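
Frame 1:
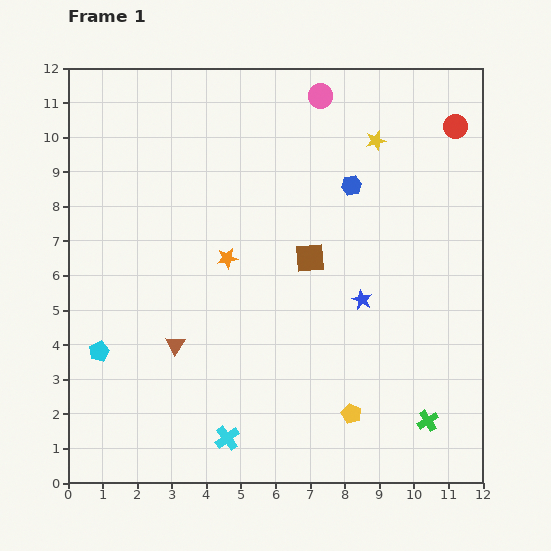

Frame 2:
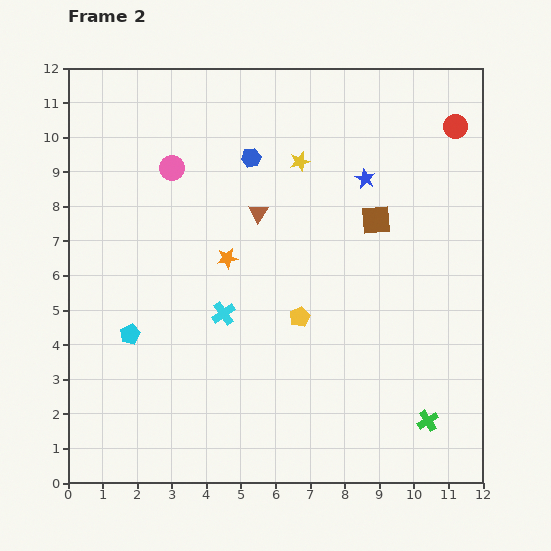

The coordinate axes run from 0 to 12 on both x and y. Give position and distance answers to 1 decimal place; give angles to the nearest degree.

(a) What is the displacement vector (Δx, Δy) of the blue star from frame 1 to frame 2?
(0.1, 3.5)

The blue star was at (8.5, 5.3) in frame 1 and (8.6, 8.8) in frame 2.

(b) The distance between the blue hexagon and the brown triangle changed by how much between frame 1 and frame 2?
-5.3

Distance in frame 1: 6.9. Distance in frame 2: 1.6.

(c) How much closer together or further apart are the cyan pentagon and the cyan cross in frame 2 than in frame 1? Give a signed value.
-1.7

Distance in frame 1: 4.5. Distance in frame 2: 2.8.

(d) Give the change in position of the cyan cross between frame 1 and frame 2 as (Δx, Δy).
(-0.1, 3.6)

The cyan cross was at (4.6, 1.3) in frame 1 and (4.5, 4.9) in frame 2.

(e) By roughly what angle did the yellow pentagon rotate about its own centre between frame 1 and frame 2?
23° clockwise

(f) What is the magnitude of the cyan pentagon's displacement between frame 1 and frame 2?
1.0

The cyan pentagon moved from (0.9, 3.8) to (1.8, 4.3), a distance of √(0.9² + 0.5²) ≈ 1.0.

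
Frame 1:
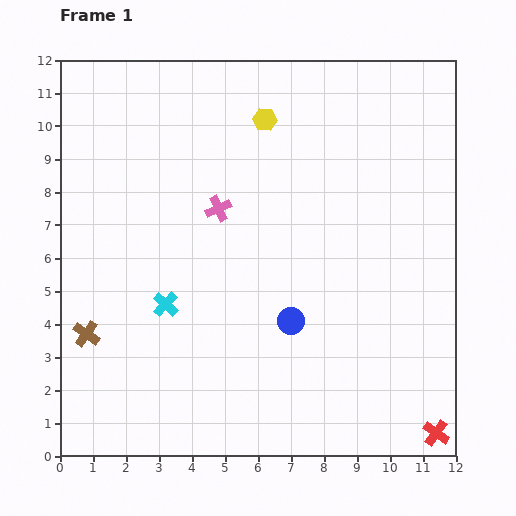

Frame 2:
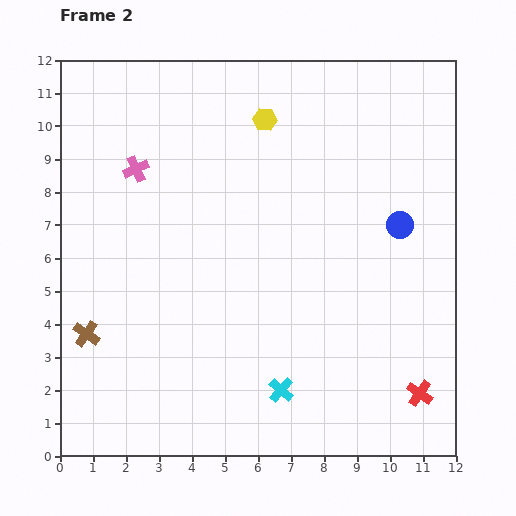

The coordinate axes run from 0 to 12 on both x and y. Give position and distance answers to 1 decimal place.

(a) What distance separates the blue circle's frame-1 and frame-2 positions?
4.4

The blue circle moved from (7.0, 4.1) to (10.3, 7.0), a distance of √(3.3² + 2.9²) ≈ 4.4.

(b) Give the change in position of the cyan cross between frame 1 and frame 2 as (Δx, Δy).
(3.5, -2.6)

The cyan cross was at (3.2, 4.6) in frame 1 and (6.7, 2.0) in frame 2.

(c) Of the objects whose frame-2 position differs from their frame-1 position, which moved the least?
the red cross

(moved 1.3)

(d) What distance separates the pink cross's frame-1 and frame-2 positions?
2.8

The pink cross moved from (4.8, 7.5) to (2.3, 8.7), a distance of √(2.5² + 1.2²) ≈ 2.8.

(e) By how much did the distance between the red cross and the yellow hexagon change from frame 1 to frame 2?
-1.3

Distance in frame 1: 10.8. Distance in frame 2: 9.5.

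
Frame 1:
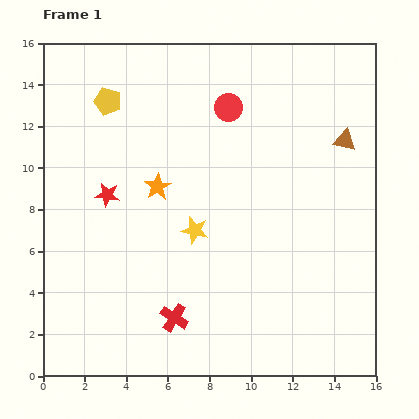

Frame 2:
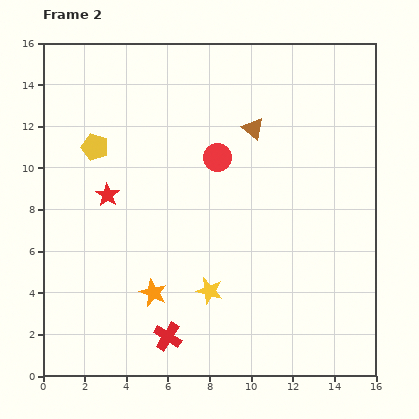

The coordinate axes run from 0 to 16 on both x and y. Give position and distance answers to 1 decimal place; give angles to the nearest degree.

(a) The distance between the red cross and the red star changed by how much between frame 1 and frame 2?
+0.7

Distance in frame 1: 6.7. Distance in frame 2: 7.4.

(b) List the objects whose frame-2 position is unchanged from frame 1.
the red star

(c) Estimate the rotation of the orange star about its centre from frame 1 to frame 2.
16° counter-clockwise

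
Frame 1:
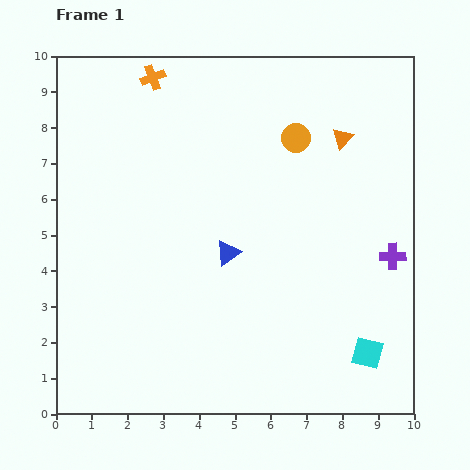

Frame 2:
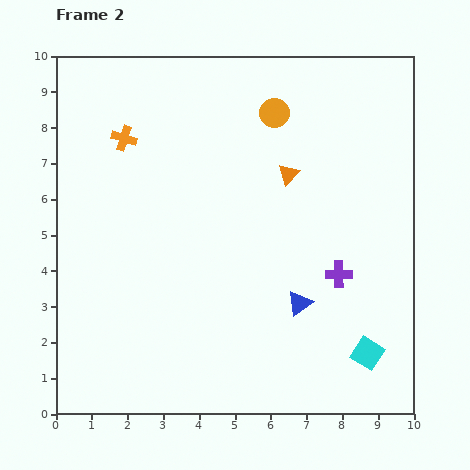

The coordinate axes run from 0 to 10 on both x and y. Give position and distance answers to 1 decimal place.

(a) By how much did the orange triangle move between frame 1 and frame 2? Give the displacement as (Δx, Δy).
(-1.5, -1.0)

The orange triangle was at (8.0, 7.7) in frame 1 and (6.5, 6.7) in frame 2.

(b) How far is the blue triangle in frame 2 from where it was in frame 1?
2.4

The blue triangle moved from (4.8, 4.5) to (6.8, 3.1), a distance of √(2.0² + 1.4²) ≈ 2.4.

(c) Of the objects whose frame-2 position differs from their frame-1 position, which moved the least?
the orange circle

(moved 0.9)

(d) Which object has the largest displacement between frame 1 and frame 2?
the blue triangle

(moved 2.4; next 1.9)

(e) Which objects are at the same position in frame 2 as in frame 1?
the cyan square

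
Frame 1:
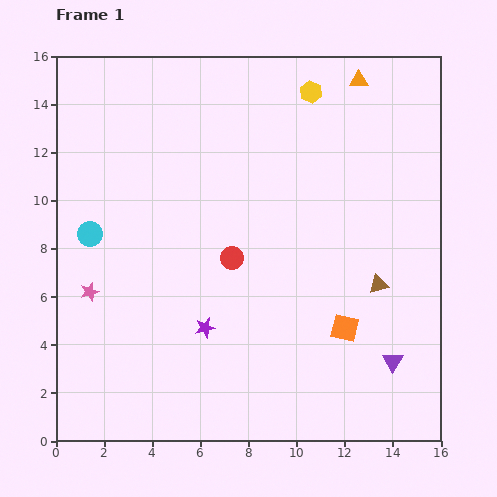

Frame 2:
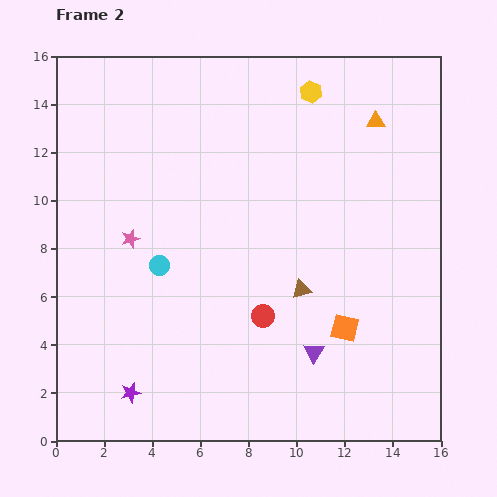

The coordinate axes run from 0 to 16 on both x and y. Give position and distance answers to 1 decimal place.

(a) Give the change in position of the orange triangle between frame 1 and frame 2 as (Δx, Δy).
(0.7, -1.7)

The orange triangle was at (12.6, 15.0) in frame 1 and (13.3, 13.3) in frame 2.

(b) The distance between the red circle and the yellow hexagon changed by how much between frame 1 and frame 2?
+1.9

Distance in frame 1: 7.6. Distance in frame 2: 9.5.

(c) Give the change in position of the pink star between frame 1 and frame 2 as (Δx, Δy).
(1.7, 2.2)

The pink star was at (1.4, 6.2) in frame 1 and (3.1, 8.4) in frame 2.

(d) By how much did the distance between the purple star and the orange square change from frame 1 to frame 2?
+3.5

Distance in frame 1: 5.8. Distance in frame 2: 9.3.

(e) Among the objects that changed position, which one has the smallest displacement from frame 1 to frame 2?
the orange triangle

(moved 1.8)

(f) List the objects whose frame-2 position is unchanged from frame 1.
the yellow hexagon, the orange square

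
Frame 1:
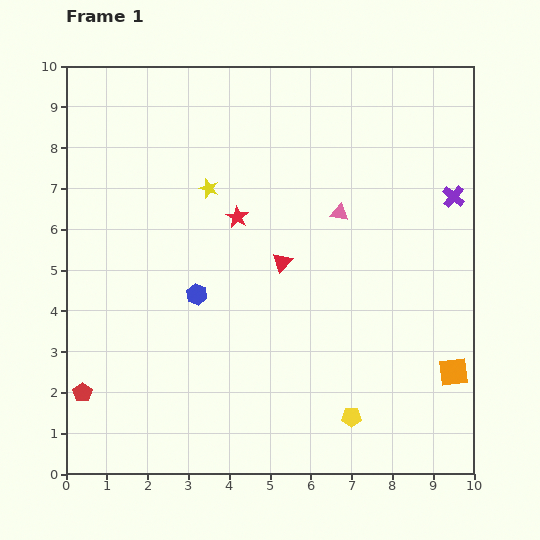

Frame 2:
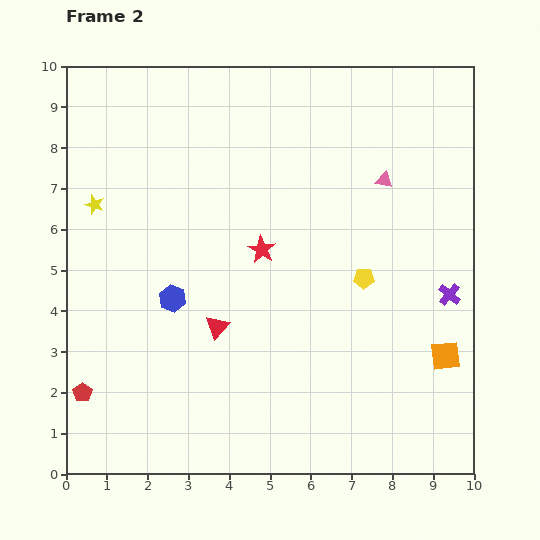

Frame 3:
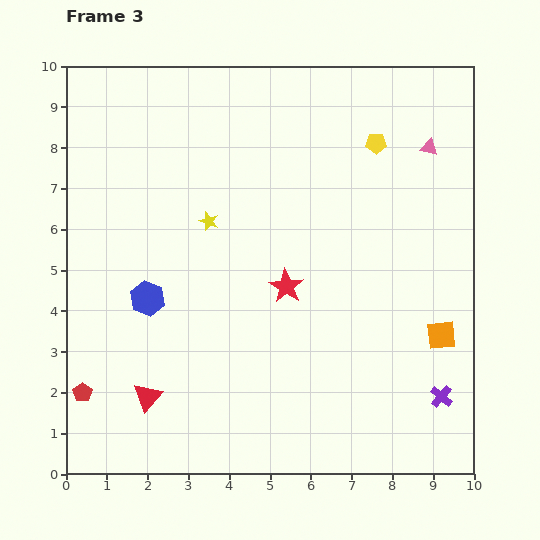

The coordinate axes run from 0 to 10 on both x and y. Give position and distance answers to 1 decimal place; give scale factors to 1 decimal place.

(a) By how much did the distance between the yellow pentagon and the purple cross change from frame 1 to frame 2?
-3.9

Distance in frame 1: 6.0. Distance in frame 2: 2.1.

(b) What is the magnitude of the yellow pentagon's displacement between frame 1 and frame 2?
3.4

The yellow pentagon moved from (7.0, 1.4) to (7.3, 4.8), a distance of √(0.3² + 3.4²) ≈ 3.4.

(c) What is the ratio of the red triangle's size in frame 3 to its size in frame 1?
1.5×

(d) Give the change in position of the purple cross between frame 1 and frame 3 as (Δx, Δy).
(-0.3, -4.9)

The purple cross was at (9.5, 6.8) in frame 1 and (9.2, 1.9) in frame 3.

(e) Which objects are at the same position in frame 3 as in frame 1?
the red pentagon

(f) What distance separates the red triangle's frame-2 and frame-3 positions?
2.4

The red triangle moved from (3.7, 3.6) to (2.0, 1.9), a distance of √(1.7² + 1.7²) ≈ 2.4.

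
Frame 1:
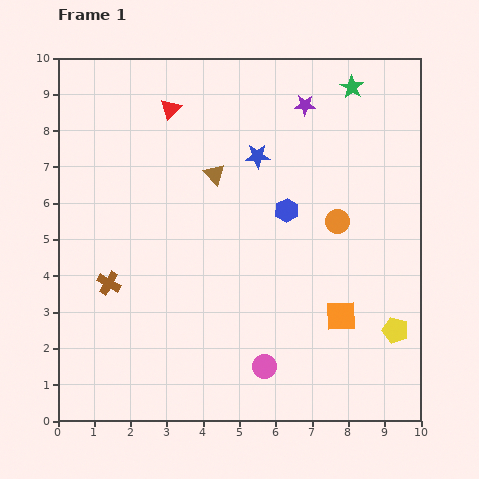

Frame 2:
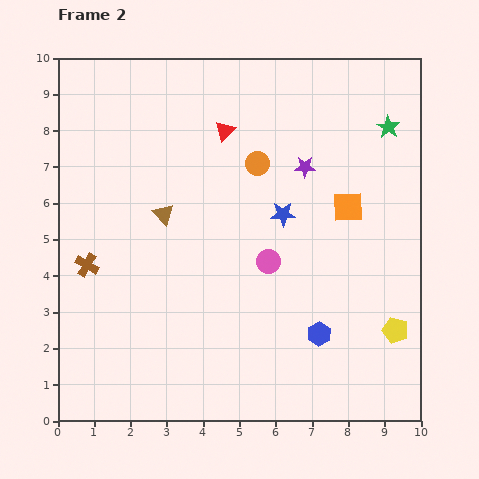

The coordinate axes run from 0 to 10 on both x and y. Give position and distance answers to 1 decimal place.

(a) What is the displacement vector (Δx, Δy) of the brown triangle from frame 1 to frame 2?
(-1.4, -1.1)

The brown triangle was at (4.3, 6.8) in frame 1 and (2.9, 5.7) in frame 2.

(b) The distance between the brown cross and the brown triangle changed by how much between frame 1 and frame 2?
-1.7

Distance in frame 1: 4.2. Distance in frame 2: 2.5.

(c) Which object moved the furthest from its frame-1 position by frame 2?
the blue hexagon

(moved 3.5; next 3.0)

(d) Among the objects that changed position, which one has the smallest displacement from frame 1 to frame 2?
the brown cross

(moved 0.8)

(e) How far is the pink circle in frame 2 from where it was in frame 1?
2.9

The pink circle moved from (5.7, 1.5) to (5.8, 4.4), a distance of √(0.1² + 2.9²) ≈ 2.9.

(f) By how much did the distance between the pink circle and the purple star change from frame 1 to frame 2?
-4.5

Distance in frame 1: 7.3. Distance in frame 2: 2.8.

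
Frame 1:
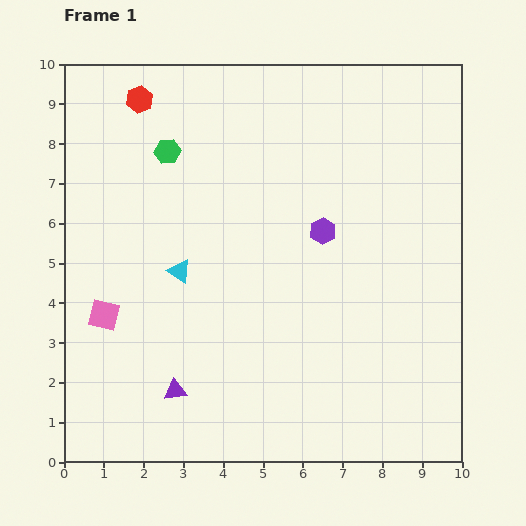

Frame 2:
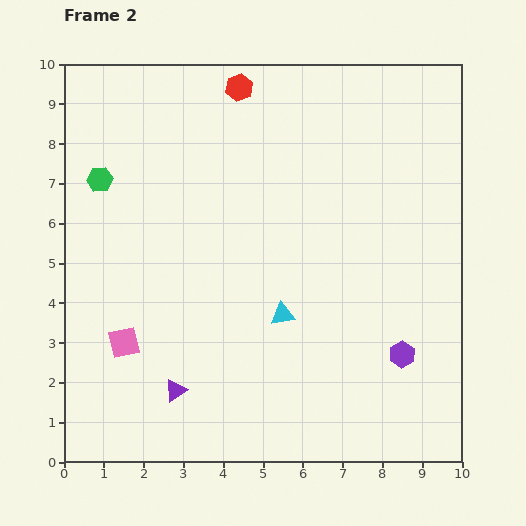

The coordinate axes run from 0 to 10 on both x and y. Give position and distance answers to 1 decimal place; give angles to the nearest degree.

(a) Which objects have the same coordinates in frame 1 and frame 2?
the purple triangle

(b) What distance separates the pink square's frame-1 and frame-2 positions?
0.9

The pink square moved from (1.0, 3.7) to (1.5, 3.0), a distance of √(0.5² + 0.7²) ≈ 0.9.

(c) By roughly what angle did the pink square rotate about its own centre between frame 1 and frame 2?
26° counter-clockwise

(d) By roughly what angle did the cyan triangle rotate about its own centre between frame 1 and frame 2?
43° counter-clockwise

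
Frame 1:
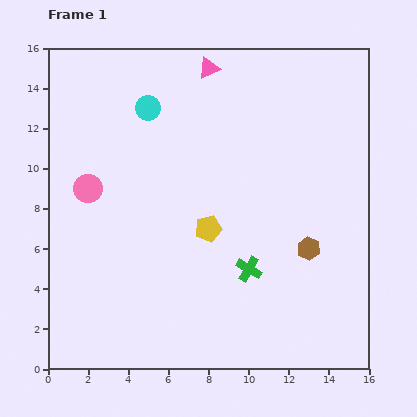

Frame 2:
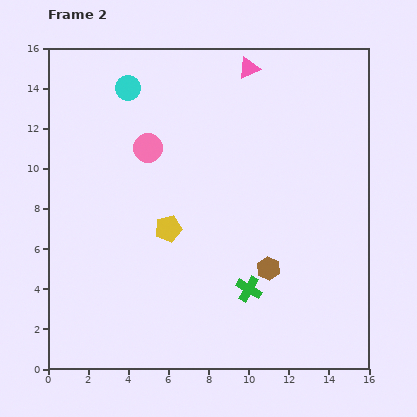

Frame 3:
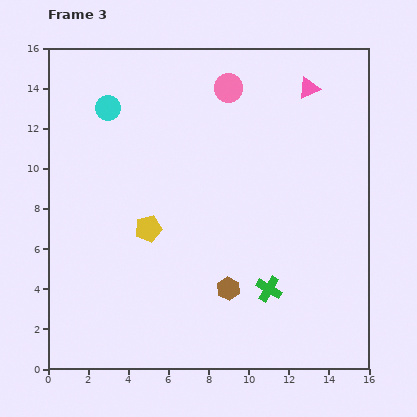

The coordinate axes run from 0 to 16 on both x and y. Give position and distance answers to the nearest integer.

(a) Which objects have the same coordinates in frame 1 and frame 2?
none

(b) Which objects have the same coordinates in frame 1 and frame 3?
none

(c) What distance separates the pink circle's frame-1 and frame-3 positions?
9

The pink circle moved from (2, 9) to (9, 14), a distance of √(7² + 5²) ≈ 9.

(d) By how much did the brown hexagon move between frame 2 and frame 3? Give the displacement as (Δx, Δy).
(-2, -1)

The brown hexagon was at (11, 5) in frame 2 and (9, 4) in frame 3.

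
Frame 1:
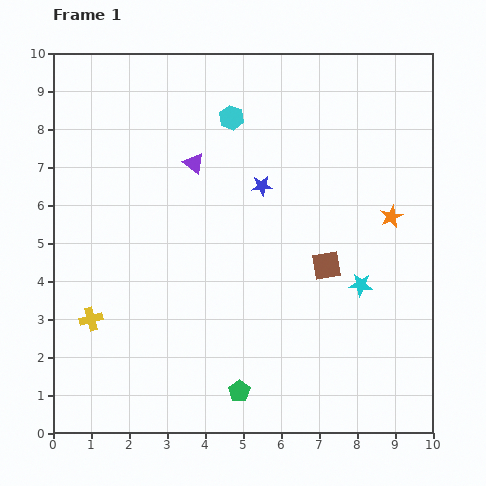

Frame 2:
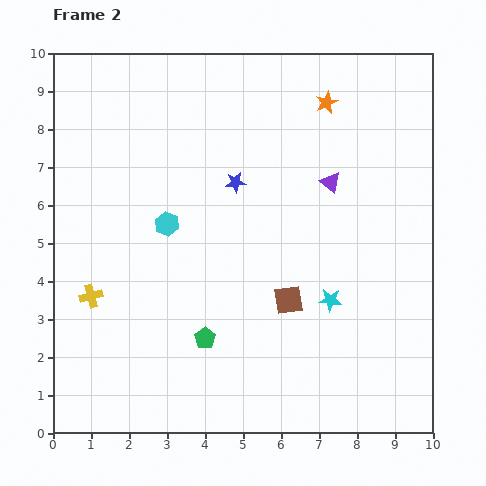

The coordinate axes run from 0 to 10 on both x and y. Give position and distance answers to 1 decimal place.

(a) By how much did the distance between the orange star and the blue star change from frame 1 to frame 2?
-0.3

Distance in frame 1: 3.5. Distance in frame 2: 3.2.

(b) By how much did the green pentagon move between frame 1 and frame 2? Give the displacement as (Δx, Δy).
(-0.9, 1.4)

The green pentagon was at (4.9, 1.1) in frame 1 and (4.0, 2.5) in frame 2.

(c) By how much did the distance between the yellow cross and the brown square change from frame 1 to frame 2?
-1.2

Distance in frame 1: 6.4. Distance in frame 2: 5.2.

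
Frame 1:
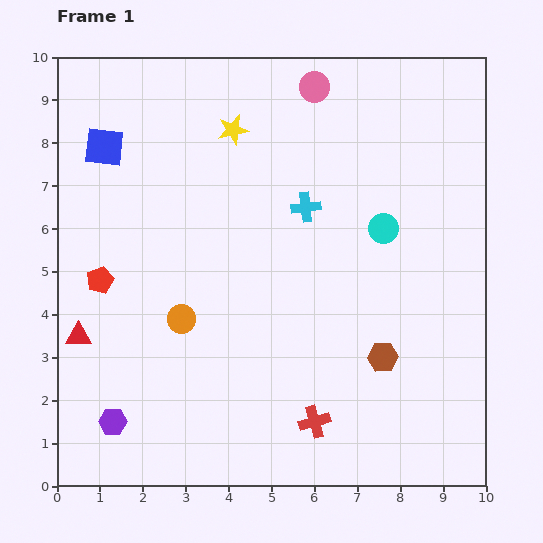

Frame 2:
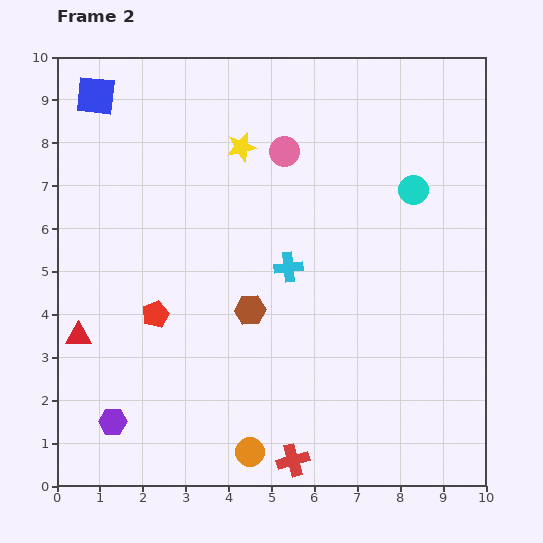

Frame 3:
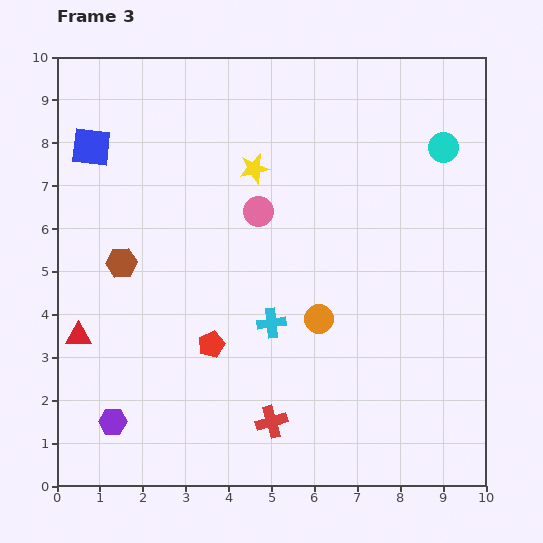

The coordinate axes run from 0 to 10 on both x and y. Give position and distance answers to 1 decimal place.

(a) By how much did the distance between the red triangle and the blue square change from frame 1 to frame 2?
+1.2

Distance in frame 1: 4.4. Distance in frame 2: 5.6.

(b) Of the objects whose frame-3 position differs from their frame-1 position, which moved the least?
the blue square

(moved 0.3)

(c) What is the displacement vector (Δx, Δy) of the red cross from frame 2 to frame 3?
(-0.5, 0.9)

The red cross was at (5.5, 0.6) in frame 2 and (5.0, 1.5) in frame 3.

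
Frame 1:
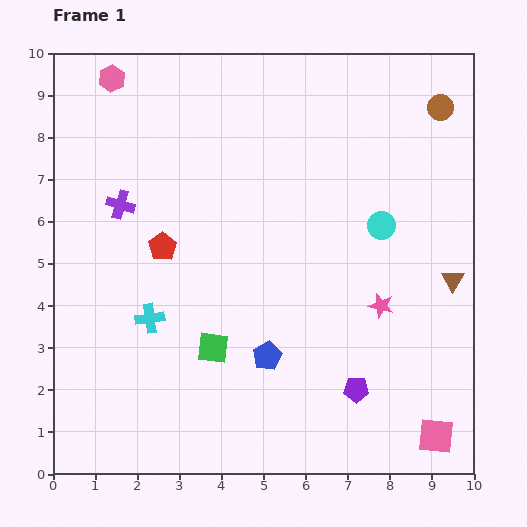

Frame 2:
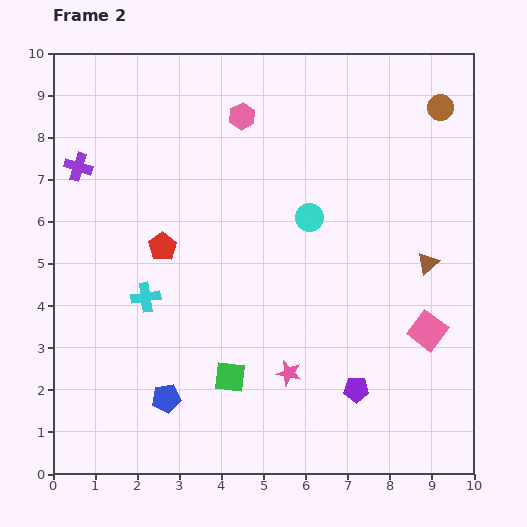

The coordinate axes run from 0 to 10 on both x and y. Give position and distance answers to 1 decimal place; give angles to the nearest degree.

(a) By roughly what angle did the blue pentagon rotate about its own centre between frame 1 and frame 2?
19° clockwise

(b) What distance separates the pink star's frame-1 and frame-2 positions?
2.7

The pink star moved from (7.8, 4.0) to (5.6, 2.4), a distance of √(2.2² + 1.6²) ≈ 2.7.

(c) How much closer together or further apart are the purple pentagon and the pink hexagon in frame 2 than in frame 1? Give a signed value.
-2.4

Distance in frame 1: 9.4. Distance in frame 2: 7.0.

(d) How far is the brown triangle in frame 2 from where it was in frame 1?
0.7

The brown triangle moved from (9.5, 4.6) to (8.9, 5.0), a distance of √(0.6² + 0.4²) ≈ 0.7.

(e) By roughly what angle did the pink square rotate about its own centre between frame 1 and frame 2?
31° clockwise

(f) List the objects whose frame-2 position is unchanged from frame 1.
the brown circle, the red pentagon, the purple pentagon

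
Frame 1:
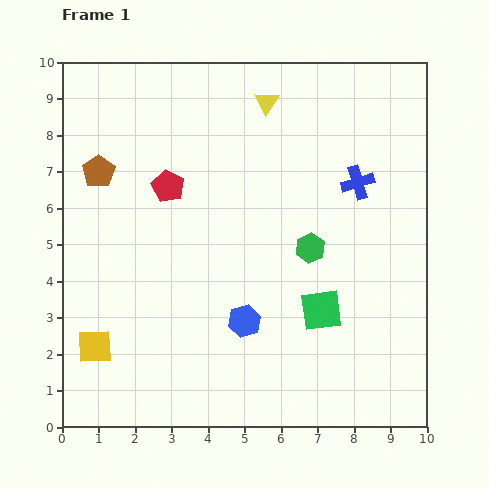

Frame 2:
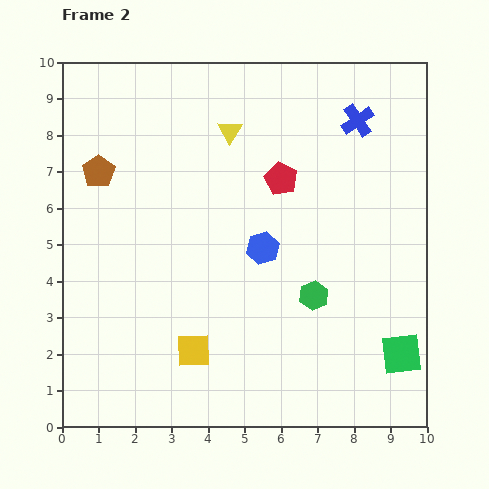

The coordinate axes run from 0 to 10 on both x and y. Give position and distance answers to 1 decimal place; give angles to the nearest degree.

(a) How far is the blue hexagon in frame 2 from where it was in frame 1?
2.1

The blue hexagon moved from (5.0, 2.9) to (5.5, 4.9), a distance of √(0.5² + 2.0²) ≈ 2.1.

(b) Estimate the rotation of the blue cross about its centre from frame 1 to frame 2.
18° counter-clockwise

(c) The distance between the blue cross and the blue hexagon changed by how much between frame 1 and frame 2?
-0.5

Distance in frame 1: 4.9. Distance in frame 2: 4.4.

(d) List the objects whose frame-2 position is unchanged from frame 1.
the brown pentagon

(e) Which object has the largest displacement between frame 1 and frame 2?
the red pentagon

(moved 3.1; next 2.7)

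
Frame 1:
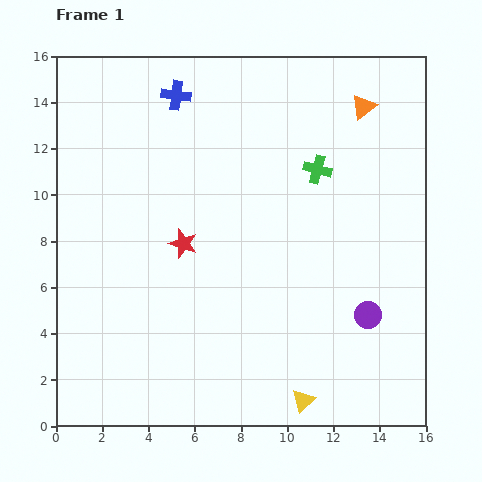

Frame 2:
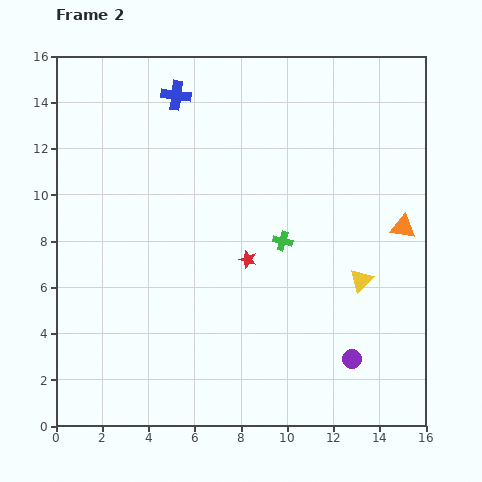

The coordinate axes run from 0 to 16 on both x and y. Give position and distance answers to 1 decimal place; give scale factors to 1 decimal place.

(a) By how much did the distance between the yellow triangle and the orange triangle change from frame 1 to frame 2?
-10.1

Distance in frame 1: 13.0. Distance in frame 2: 2.9.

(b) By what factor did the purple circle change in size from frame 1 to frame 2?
0.7×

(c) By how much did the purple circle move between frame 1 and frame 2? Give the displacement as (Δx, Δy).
(-0.7, -1.9)

The purple circle was at (13.5, 4.8) in frame 1 and (12.8, 2.9) in frame 2.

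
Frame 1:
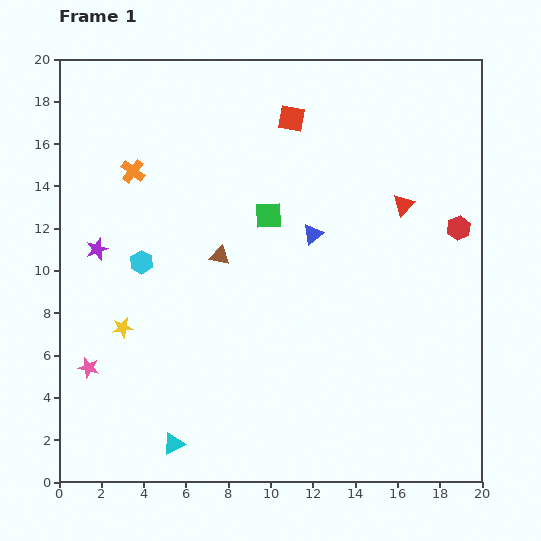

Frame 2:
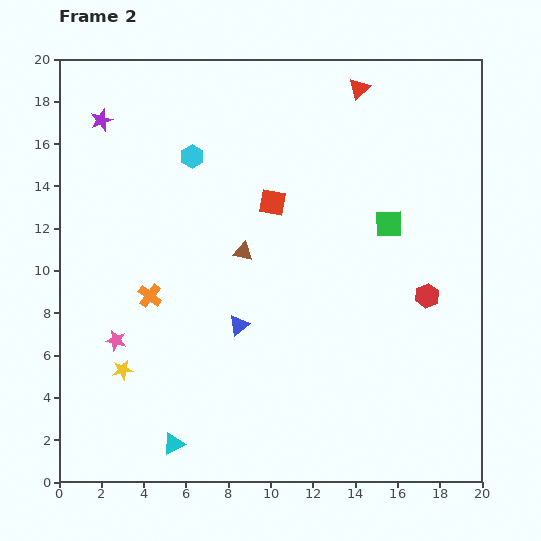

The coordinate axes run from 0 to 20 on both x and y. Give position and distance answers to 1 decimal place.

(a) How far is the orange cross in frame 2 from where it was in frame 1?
6.0

The orange cross moved from (3.5, 14.7) to (4.3, 8.8), a distance of √(0.8² + 5.9²) ≈ 6.0.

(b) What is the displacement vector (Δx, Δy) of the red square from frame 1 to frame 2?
(-0.9, -4.0)

The red square was at (11.0, 17.2) in frame 1 and (10.1, 13.2) in frame 2.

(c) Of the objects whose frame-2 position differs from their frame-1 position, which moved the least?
the brown triangle

(moved 1.1)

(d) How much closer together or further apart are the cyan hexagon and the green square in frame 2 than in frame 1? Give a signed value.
+3.4

Distance in frame 1: 6.4. Distance in frame 2: 9.8.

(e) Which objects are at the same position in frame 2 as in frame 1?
the cyan triangle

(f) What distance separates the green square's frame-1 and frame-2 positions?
5.7

The green square moved from (9.9, 12.6) to (15.6, 12.2), a distance of √(5.7² + 0.4²) ≈ 5.7.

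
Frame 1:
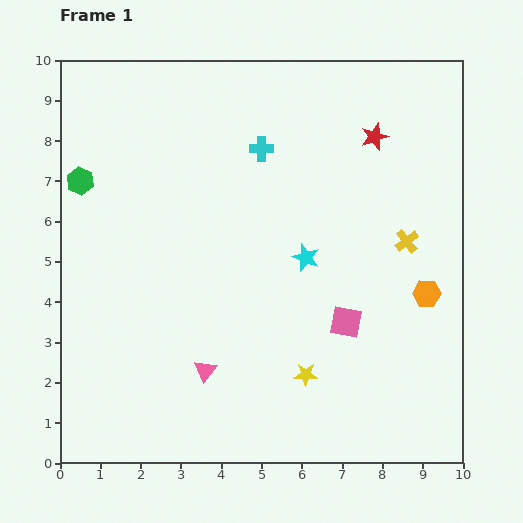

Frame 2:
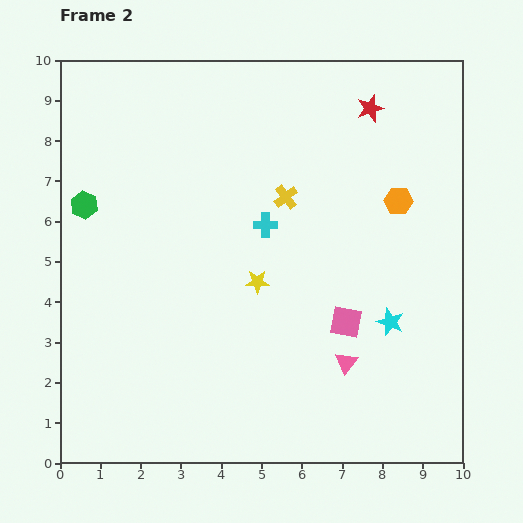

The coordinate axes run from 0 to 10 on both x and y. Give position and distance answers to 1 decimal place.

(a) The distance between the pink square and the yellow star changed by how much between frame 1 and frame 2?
+0.8

Distance in frame 1: 1.6. Distance in frame 2: 2.4.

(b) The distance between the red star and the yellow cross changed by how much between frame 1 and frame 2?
+0.3

Distance in frame 1: 2.7. Distance in frame 2: 3.0.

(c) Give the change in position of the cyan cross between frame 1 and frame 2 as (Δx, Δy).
(0.1, -1.9)

The cyan cross was at (5.0, 7.8) in frame 1 and (5.1, 5.9) in frame 2.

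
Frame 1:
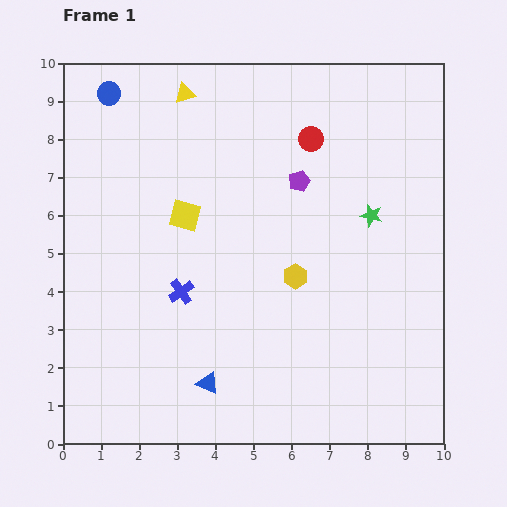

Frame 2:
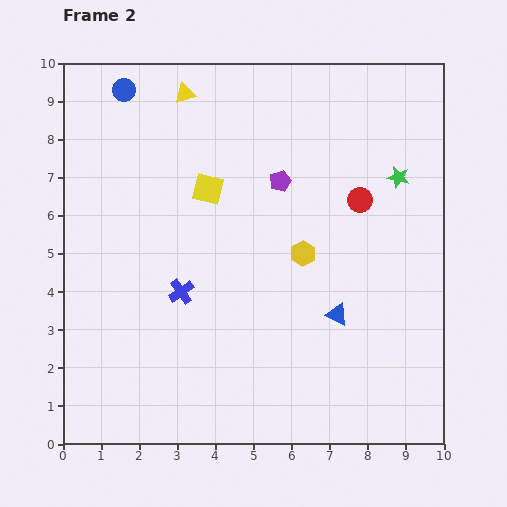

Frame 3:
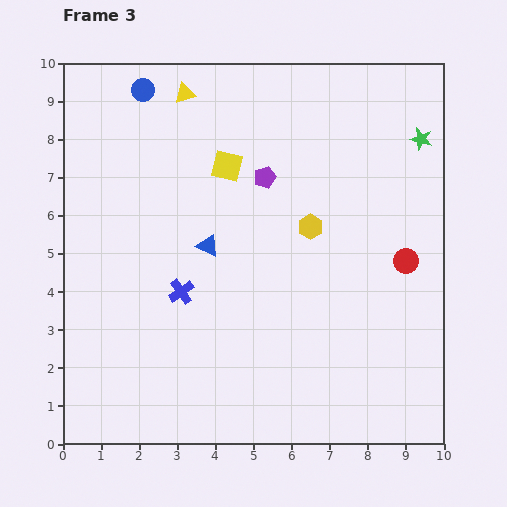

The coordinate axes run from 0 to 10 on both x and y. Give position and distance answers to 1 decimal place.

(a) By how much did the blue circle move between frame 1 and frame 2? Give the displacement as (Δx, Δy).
(0.4, 0.1)

The blue circle was at (1.2, 9.2) in frame 1 and (1.6, 9.3) in frame 2.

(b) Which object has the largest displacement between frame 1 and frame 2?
the blue triangle

(moved 3.8; next 2.1)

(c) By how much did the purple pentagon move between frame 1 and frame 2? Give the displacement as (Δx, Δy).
(-0.5, 0.0)

The purple pentagon was at (6.2, 6.9) in frame 1 and (5.7, 6.9) in frame 2.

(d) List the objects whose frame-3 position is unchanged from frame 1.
the blue cross, the yellow triangle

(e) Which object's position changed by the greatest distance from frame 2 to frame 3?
the blue triangle

(moved 3.8; next 2.0)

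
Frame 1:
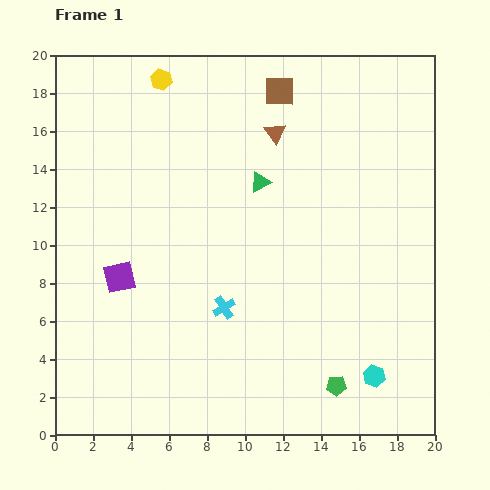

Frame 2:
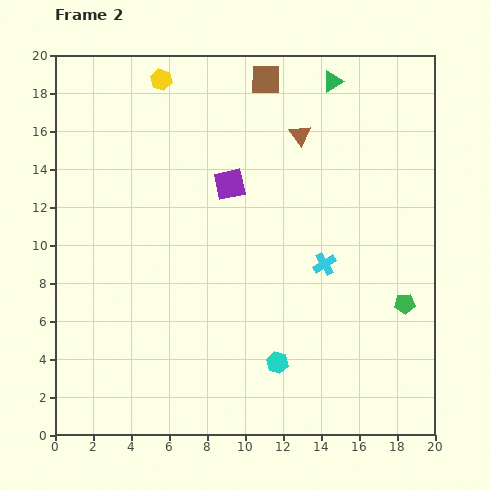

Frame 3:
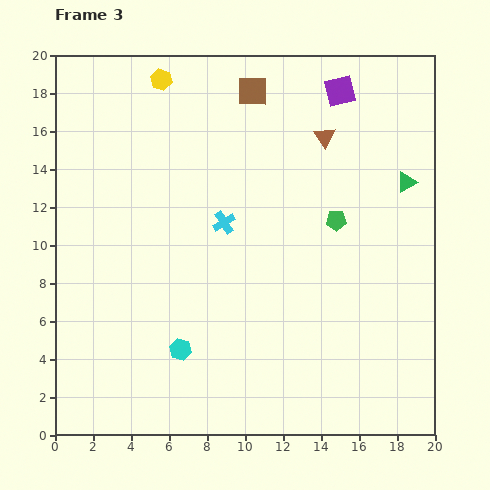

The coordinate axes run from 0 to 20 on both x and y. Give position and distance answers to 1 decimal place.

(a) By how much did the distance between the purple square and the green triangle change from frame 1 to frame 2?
-1.3

Distance in frame 1: 8.9. Distance in frame 2: 7.6.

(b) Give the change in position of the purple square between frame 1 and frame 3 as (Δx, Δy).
(11.6, 9.8)

The purple square was at (3.4, 8.3) in frame 1 and (15.0, 18.1) in frame 3.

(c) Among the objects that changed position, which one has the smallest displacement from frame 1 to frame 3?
the brown square

(moved 1.4)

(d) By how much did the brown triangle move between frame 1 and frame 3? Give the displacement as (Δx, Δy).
(2.6, -0.2)

The brown triangle was at (11.6, 15.9) in frame 1 and (14.2, 15.7) in frame 3.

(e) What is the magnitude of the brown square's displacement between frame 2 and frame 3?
0.9

The brown square moved from (11.1, 18.7) to (10.4, 18.1), a distance of √(0.7² + 0.6²) ≈ 0.9.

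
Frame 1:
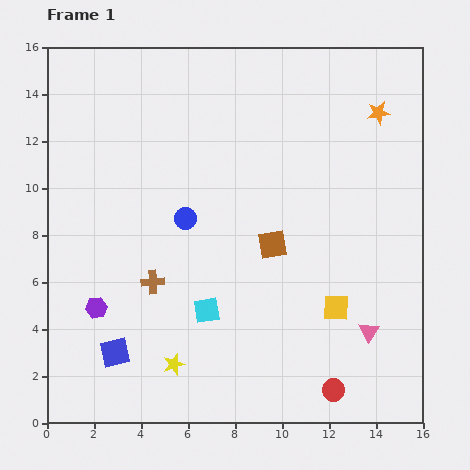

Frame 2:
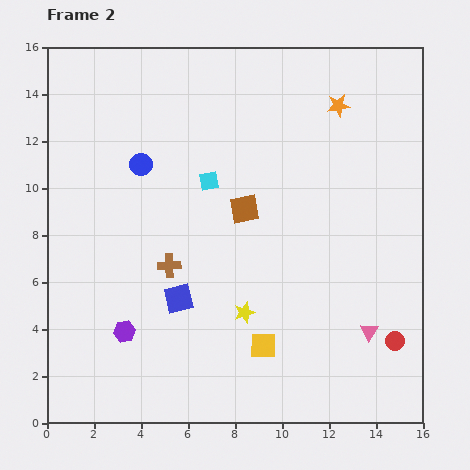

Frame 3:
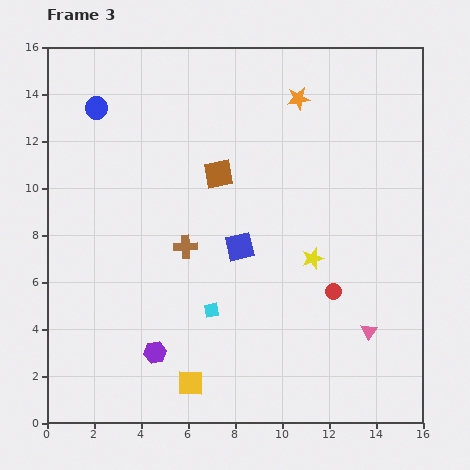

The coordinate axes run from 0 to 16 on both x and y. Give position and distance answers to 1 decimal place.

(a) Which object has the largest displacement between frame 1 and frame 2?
the cyan square

(moved 5.5; next 3.7)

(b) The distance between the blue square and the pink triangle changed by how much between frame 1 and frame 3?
-4.2

Distance in frame 1: 10.8. Distance in frame 3: 6.6.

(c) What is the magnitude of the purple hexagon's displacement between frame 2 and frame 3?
1.6

The purple hexagon moved from (3.3, 3.9) to (4.6, 3.0), a distance of √(1.3² + 0.9²) ≈ 1.6.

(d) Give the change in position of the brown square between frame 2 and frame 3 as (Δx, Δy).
(-1.1, 1.5)

The brown square was at (8.4, 9.1) in frame 2 and (7.3, 10.6) in frame 3.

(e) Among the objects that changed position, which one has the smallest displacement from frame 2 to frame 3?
the brown cross

(moved 1.1)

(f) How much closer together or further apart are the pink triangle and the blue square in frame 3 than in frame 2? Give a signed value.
-1.6

Distance in frame 2: 8.2. Distance in frame 3: 6.6.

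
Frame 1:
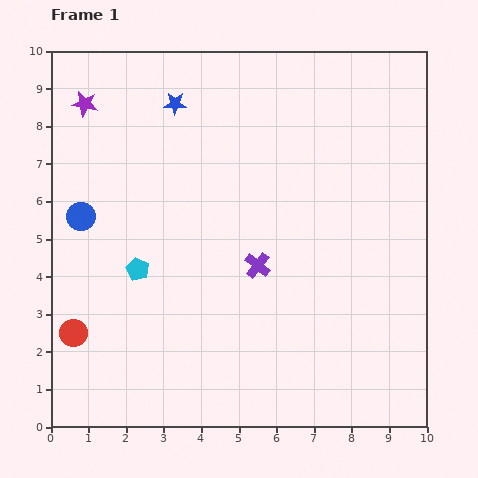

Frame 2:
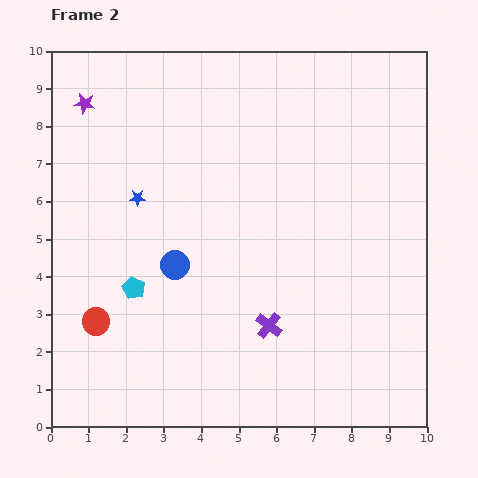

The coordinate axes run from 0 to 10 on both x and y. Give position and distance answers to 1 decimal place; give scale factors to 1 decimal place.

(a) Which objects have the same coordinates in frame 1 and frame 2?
the purple star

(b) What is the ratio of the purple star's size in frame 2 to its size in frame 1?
0.8×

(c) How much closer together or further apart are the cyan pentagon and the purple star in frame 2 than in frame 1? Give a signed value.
+0.5

Distance in frame 1: 4.6. Distance in frame 2: 5.1.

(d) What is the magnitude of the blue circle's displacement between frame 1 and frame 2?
2.8

The blue circle moved from (0.8, 5.6) to (3.3, 4.3), a distance of √(2.5² + 1.3²) ≈ 2.8.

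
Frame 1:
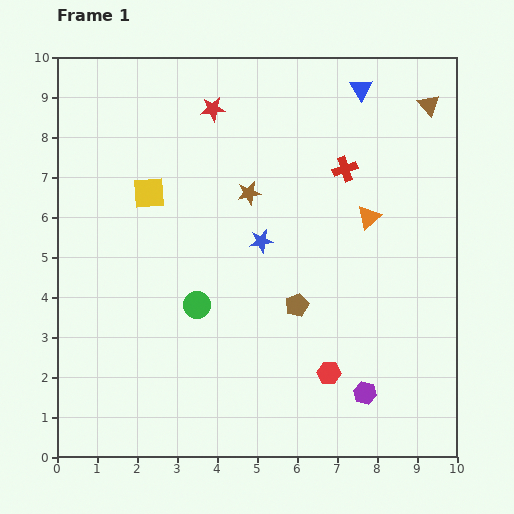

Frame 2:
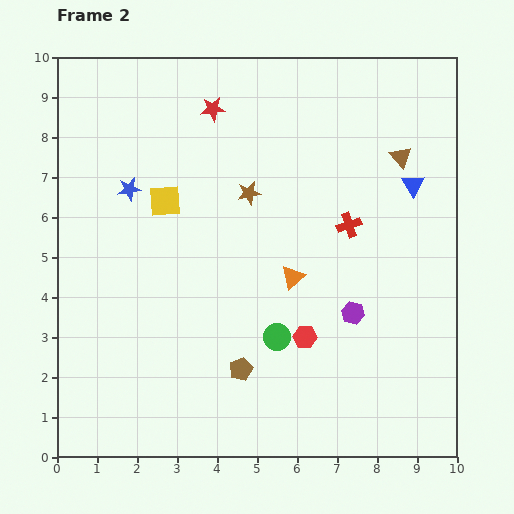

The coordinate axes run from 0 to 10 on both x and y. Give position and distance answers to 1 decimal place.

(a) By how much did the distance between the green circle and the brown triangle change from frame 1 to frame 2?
-2.2

Distance in frame 1: 7.7. Distance in frame 2: 5.5.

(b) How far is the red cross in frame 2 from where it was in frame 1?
1.4

The red cross moved from (7.2, 7.2) to (7.3, 5.8), a distance of √(0.1² + 1.4²) ≈ 1.4.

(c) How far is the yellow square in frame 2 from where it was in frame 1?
0.4

The yellow square moved from (2.3, 6.6) to (2.7, 6.4), a distance of √(0.4² + 0.2²) ≈ 0.4.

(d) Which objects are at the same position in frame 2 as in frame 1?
the red star, the brown star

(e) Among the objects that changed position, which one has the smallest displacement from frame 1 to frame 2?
the yellow square

(moved 0.4)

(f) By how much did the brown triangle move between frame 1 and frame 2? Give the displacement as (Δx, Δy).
(-0.7, -1.3)

The brown triangle was at (9.3, 8.8) in frame 1 and (8.6, 7.5) in frame 2.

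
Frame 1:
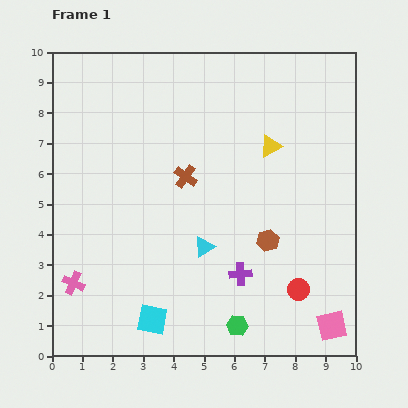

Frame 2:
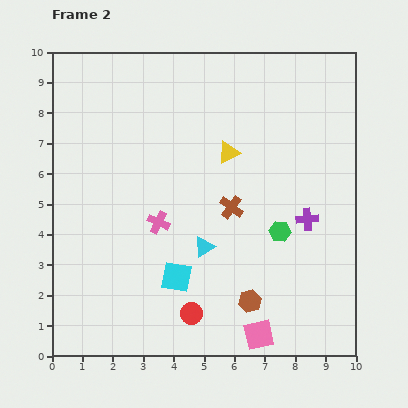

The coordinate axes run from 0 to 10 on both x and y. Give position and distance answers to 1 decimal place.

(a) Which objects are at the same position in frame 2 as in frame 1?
the cyan triangle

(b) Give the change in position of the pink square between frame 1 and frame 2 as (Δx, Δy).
(-2.4, -0.3)

The pink square was at (9.2, 1.0) in frame 1 and (6.8, 0.7) in frame 2.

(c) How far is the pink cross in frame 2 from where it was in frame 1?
3.4

The pink cross moved from (0.7, 2.4) to (3.5, 4.4), a distance of √(2.8² + 2.0²) ≈ 3.4.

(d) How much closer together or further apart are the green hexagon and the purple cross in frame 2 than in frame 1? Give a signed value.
-0.7

Distance in frame 1: 1.7. Distance in frame 2: 1.0.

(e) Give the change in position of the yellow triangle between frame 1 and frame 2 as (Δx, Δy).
(-1.4, -0.2)

The yellow triangle was at (7.2, 6.9) in frame 1 and (5.8, 6.7) in frame 2.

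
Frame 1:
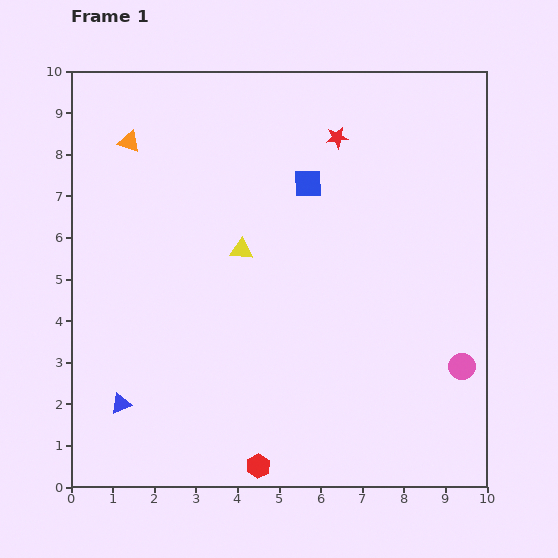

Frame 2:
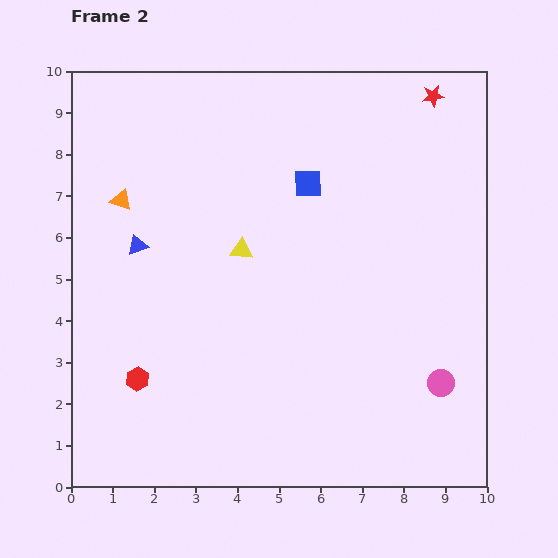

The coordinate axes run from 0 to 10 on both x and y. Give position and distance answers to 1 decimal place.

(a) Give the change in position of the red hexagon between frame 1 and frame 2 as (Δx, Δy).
(-2.9, 2.1)

The red hexagon was at (4.5, 0.5) in frame 1 and (1.6, 2.6) in frame 2.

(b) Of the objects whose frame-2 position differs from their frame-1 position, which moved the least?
the pink circle

(moved 0.6)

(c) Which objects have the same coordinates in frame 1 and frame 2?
the yellow triangle, the blue square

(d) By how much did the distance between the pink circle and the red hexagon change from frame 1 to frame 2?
+1.8

Distance in frame 1: 5.5. Distance in frame 2: 7.3.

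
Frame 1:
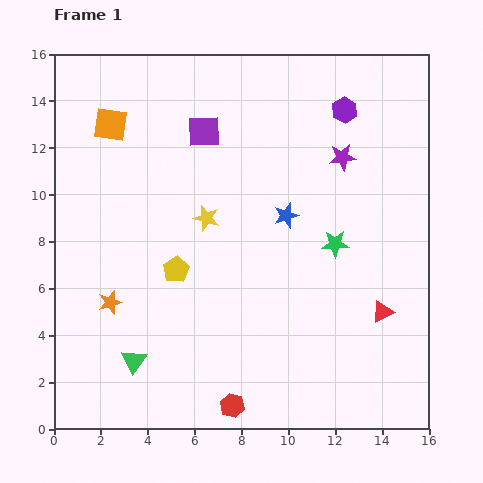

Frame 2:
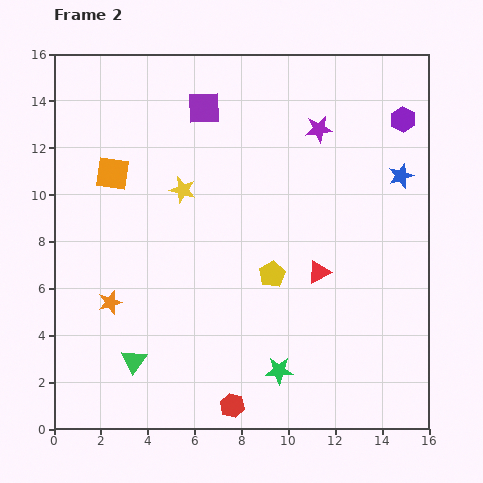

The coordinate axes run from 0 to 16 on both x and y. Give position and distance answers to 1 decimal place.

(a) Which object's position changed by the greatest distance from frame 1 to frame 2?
the green star

(moved 5.9; next 5.2)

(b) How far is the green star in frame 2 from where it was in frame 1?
5.9

The green star moved from (12.0, 7.9) to (9.6, 2.5), a distance of √(2.4² + 5.4²) ≈ 5.9.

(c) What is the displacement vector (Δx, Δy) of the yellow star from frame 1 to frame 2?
(-1.0, 1.2)

The yellow star was at (6.5, 9.0) in frame 1 and (5.5, 10.2) in frame 2.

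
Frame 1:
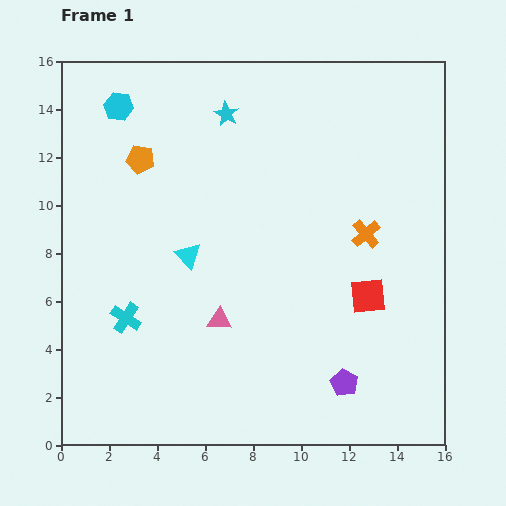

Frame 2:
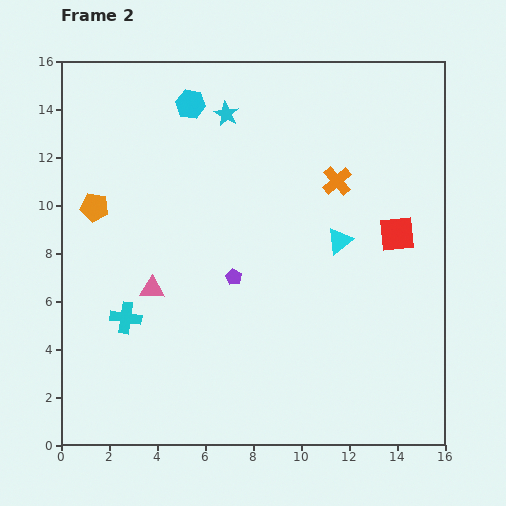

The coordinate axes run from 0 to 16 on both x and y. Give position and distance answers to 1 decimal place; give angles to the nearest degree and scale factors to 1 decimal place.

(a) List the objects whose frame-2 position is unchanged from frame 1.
the cyan cross, the cyan star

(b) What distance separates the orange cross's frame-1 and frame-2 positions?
2.5

The orange cross moved from (12.7, 8.8) to (11.5, 11.0), a distance of √(1.2² + 2.2²) ≈ 2.5.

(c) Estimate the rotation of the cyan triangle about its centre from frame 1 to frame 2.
37° clockwise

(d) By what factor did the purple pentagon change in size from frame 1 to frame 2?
0.6×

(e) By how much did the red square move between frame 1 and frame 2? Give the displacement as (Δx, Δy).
(1.2, 2.6)

The red square was at (12.8, 6.2) in frame 1 and (14.0, 8.8) in frame 2.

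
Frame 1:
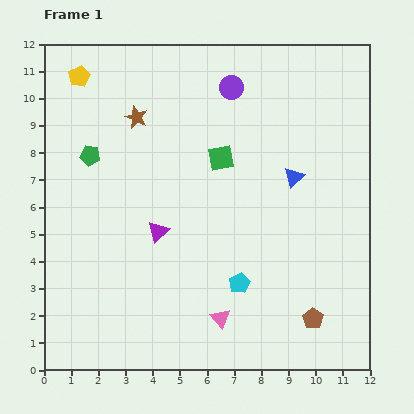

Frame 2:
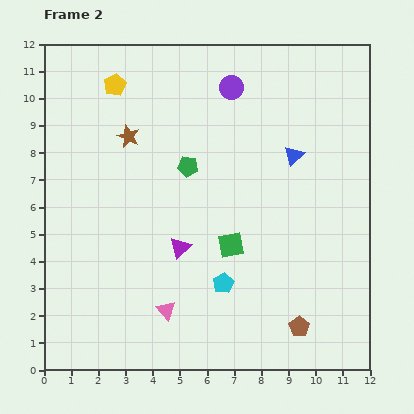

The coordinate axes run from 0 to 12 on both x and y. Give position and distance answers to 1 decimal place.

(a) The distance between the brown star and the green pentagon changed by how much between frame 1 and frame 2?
+0.3

Distance in frame 1: 2.2. Distance in frame 2: 2.5.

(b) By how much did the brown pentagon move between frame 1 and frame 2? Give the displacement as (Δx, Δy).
(-0.5, -0.3)

The brown pentagon was at (9.9, 1.9) in frame 1 and (9.4, 1.6) in frame 2.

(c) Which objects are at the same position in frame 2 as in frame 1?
the purple circle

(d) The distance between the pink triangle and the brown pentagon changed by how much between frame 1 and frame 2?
+1.5

Distance in frame 1: 3.4. Distance in frame 2: 4.9.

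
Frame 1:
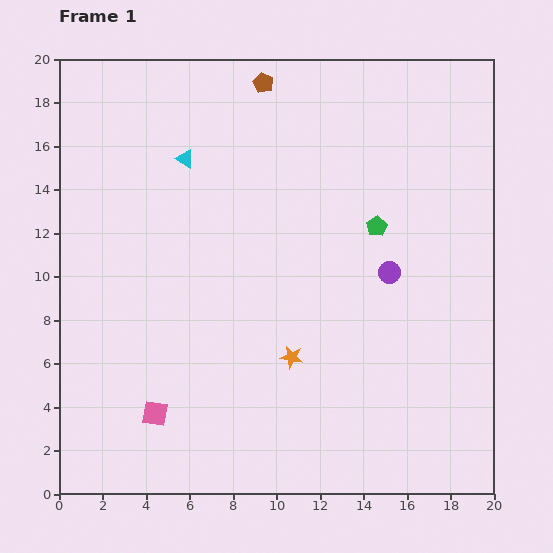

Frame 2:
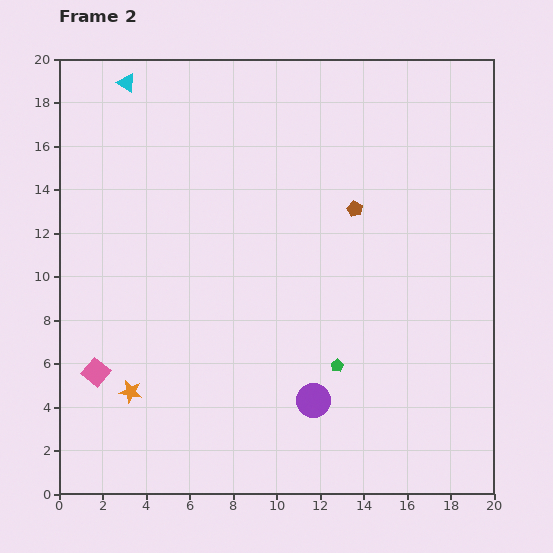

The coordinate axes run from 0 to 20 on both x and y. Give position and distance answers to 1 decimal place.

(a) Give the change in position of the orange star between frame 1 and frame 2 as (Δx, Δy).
(-7.4, -1.6)

The orange star was at (10.7, 6.3) in frame 1 and (3.3, 4.7) in frame 2.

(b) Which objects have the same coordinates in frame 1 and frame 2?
none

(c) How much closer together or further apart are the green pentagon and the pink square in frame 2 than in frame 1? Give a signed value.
-2.2

Distance in frame 1: 13.3. Distance in frame 2: 11.1.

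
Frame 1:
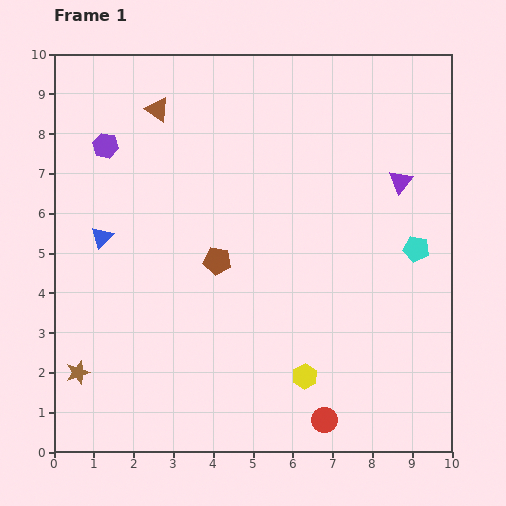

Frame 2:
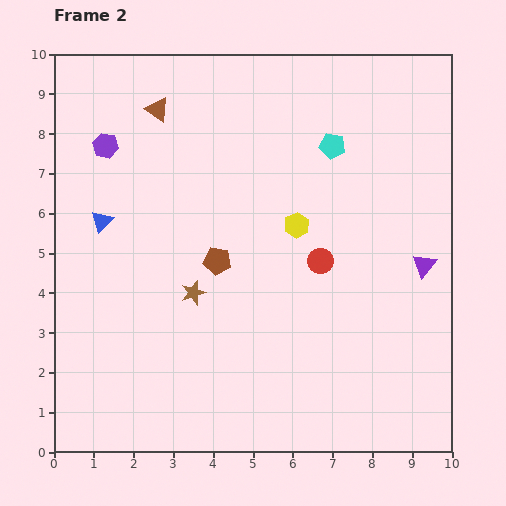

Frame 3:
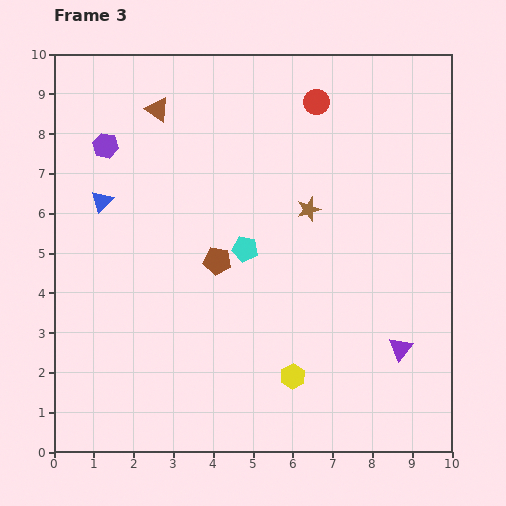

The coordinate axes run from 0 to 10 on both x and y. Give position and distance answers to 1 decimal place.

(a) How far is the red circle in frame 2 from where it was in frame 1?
4.0

The red circle moved from (6.8, 0.8) to (6.7, 4.8), a distance of √(0.1² + 4.0²) ≈ 4.0.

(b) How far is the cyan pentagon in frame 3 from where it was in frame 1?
4.3

The cyan pentagon moved from (9.1, 5.1) to (4.8, 5.1), a distance of √(4.3² + 0.0²) ≈ 4.3.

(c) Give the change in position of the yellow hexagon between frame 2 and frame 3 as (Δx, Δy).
(-0.1, -3.8)

The yellow hexagon was at (6.1, 5.7) in frame 2 and (6.0, 1.9) in frame 3.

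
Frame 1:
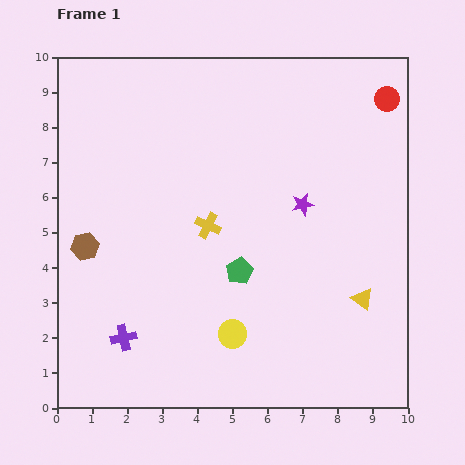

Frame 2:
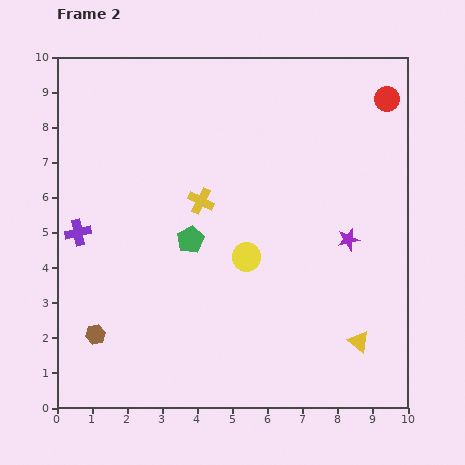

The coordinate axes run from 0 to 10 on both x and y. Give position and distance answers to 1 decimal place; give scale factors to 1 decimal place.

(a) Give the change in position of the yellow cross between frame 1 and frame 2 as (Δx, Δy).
(-0.2, 0.7)

The yellow cross was at (4.3, 5.2) in frame 1 and (4.1, 5.9) in frame 2.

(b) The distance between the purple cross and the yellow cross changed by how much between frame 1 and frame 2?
-0.4

Distance in frame 1: 4.0. Distance in frame 2: 3.6.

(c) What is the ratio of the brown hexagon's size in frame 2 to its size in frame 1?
0.7×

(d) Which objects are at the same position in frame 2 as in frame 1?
the red circle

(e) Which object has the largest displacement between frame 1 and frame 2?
the purple cross

(moved 3.3; next 2.5)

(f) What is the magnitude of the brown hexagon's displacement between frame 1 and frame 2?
2.5

The brown hexagon moved from (0.8, 4.6) to (1.1, 2.1), a distance of √(0.3² + 2.5²) ≈ 2.5.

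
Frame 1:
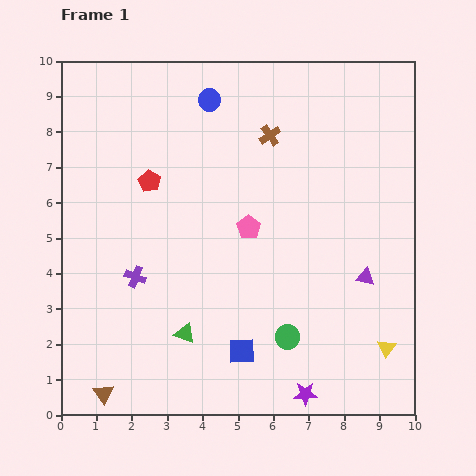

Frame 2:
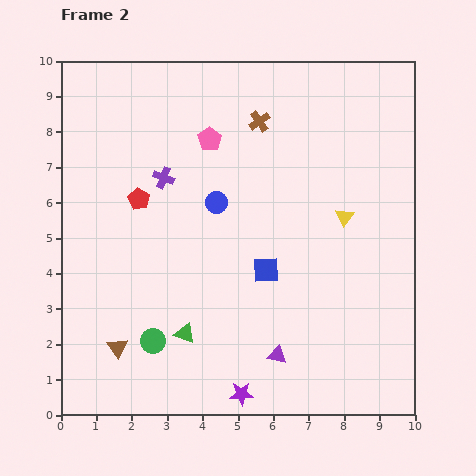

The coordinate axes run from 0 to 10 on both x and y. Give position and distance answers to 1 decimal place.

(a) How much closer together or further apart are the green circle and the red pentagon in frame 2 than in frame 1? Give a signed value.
-1.9

Distance in frame 1: 5.9. Distance in frame 2: 4.0.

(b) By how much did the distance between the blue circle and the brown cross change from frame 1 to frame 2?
+0.6

Distance in frame 1: 2.0. Distance in frame 2: 2.6.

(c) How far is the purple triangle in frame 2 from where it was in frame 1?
3.3

The purple triangle moved from (8.6, 3.9) to (6.1, 1.7), a distance of √(2.5² + 2.2²) ≈ 3.3.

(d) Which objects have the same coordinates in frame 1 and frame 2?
the green triangle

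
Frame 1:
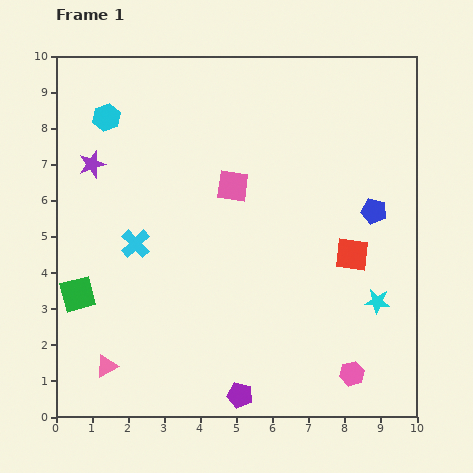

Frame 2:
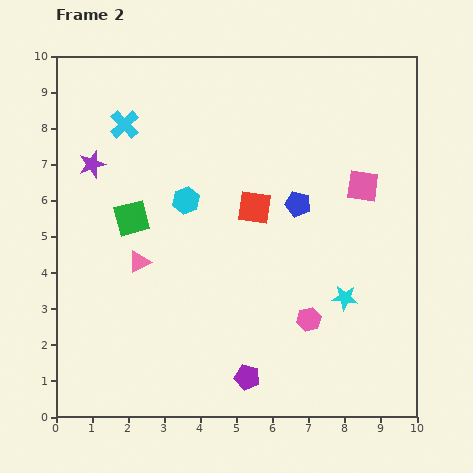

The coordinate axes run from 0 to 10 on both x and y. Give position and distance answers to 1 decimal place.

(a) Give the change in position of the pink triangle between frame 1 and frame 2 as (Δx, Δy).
(0.9, 2.9)

The pink triangle was at (1.4, 1.4) in frame 1 and (2.3, 4.3) in frame 2.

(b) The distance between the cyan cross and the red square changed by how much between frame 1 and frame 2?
-1.7

Distance in frame 1: 6.0. Distance in frame 2: 4.3.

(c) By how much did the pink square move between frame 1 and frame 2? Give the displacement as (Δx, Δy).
(3.6, 0.0)

The pink square was at (4.9, 6.4) in frame 1 and (8.5, 6.4) in frame 2.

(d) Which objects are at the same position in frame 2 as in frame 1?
the purple star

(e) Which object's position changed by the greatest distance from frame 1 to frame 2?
the pink square

(moved 3.6; next 3.3)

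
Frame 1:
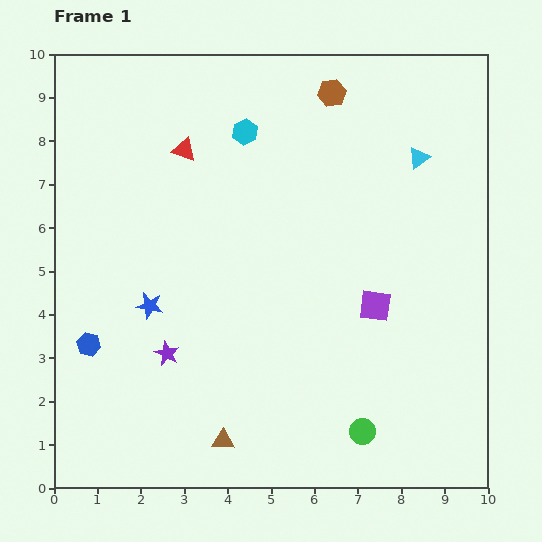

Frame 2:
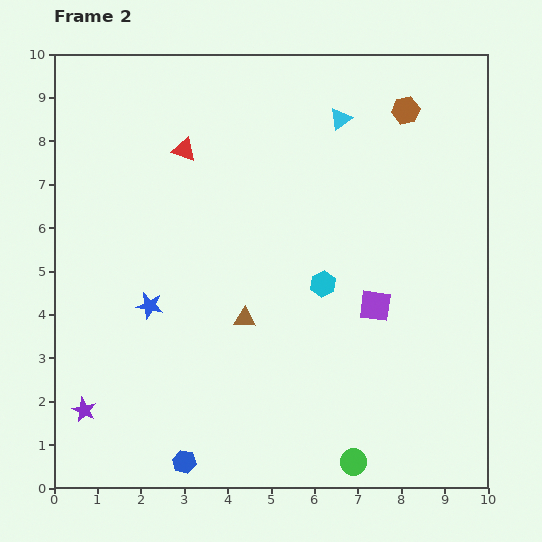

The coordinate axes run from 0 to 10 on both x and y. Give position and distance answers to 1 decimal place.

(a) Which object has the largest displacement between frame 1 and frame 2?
the cyan hexagon

(moved 3.9; next 3.5)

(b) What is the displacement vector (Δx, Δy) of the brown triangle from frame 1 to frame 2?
(0.5, 2.8)

The brown triangle was at (3.9, 1.1) in frame 1 and (4.4, 3.9) in frame 2.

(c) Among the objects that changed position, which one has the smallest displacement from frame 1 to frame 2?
the green circle

(moved 0.7)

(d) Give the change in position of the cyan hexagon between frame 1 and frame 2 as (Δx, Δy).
(1.8, -3.5)

The cyan hexagon was at (4.4, 8.2) in frame 1 and (6.2, 4.7) in frame 2.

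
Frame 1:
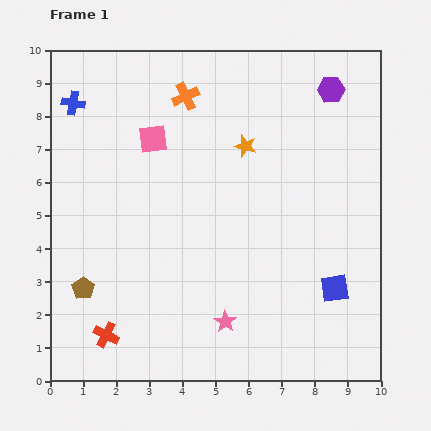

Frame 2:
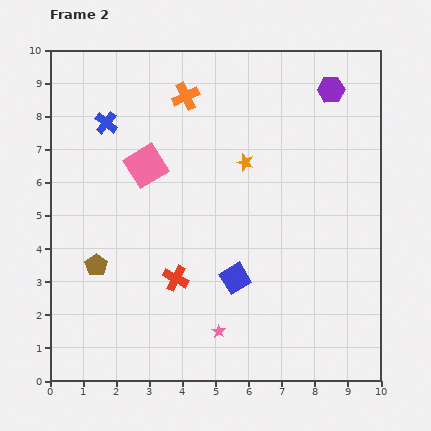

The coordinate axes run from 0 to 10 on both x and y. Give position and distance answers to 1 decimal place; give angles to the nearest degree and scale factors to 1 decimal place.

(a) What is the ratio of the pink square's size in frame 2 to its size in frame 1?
1.4×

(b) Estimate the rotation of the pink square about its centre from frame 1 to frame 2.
24° counter-clockwise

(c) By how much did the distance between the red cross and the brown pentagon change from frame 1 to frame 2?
+0.8

Distance in frame 1: 1.6. Distance in frame 2: 2.4.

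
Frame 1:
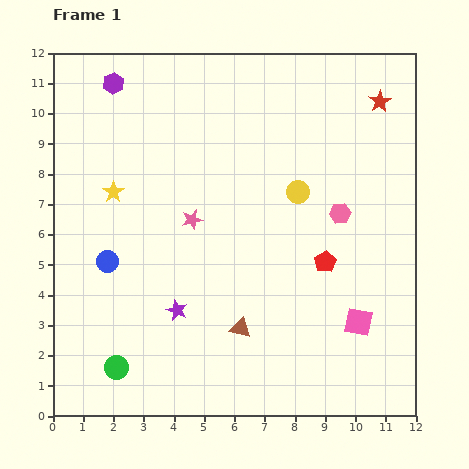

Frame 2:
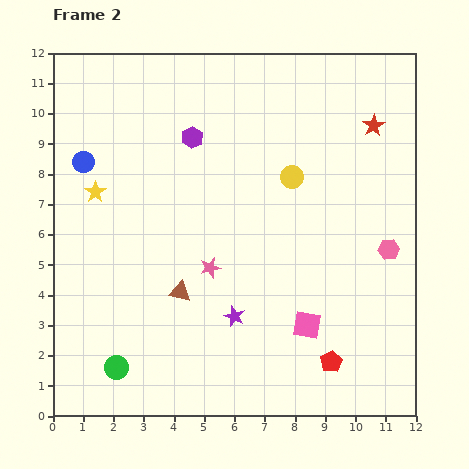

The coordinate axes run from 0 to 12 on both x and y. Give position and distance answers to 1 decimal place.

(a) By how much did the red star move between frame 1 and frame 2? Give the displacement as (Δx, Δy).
(-0.2, -0.8)

The red star was at (10.8, 10.4) in frame 1 and (10.6, 9.6) in frame 2.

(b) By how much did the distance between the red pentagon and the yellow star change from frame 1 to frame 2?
+2.2

Distance in frame 1: 7.4. Distance in frame 2: 9.6.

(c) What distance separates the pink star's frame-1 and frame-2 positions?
1.7

The pink star moved from (4.6, 6.5) to (5.2, 4.9), a distance of √(0.6² + 1.6²) ≈ 1.7.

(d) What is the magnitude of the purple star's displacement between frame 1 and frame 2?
1.9

The purple star moved from (4.1, 3.5) to (6.0, 3.3), a distance of √(1.9² + 0.2²) ≈ 1.9.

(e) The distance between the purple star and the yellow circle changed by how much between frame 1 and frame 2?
-0.6

Distance in frame 1: 5.6. Distance in frame 2: 5.0.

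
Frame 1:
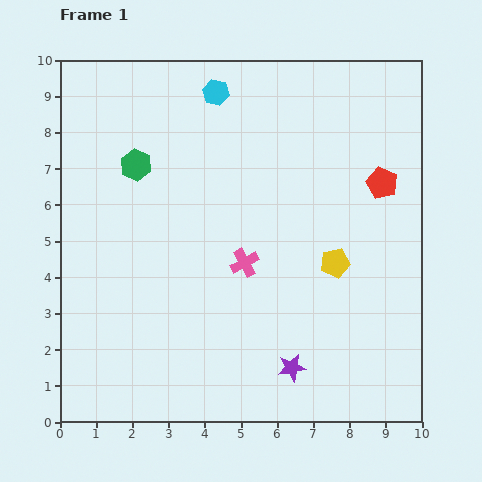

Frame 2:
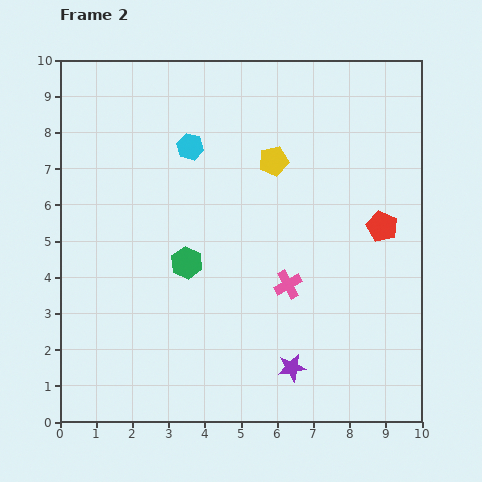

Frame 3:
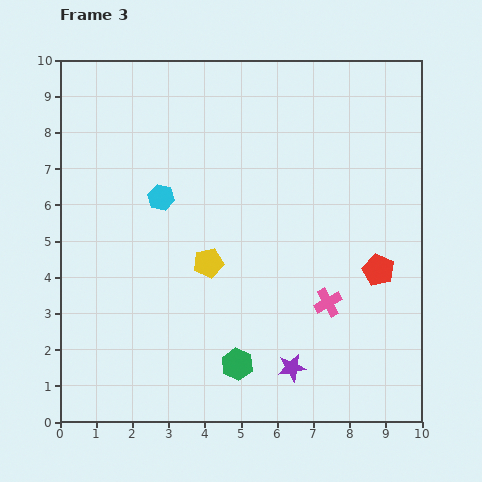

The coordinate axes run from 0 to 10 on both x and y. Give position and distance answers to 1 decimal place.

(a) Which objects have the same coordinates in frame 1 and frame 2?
the purple star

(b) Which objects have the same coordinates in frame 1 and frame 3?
the purple star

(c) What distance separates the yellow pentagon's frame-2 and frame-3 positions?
3.3

The yellow pentagon moved from (5.9, 7.2) to (4.1, 4.4), a distance of √(1.8² + 2.8²) ≈ 3.3.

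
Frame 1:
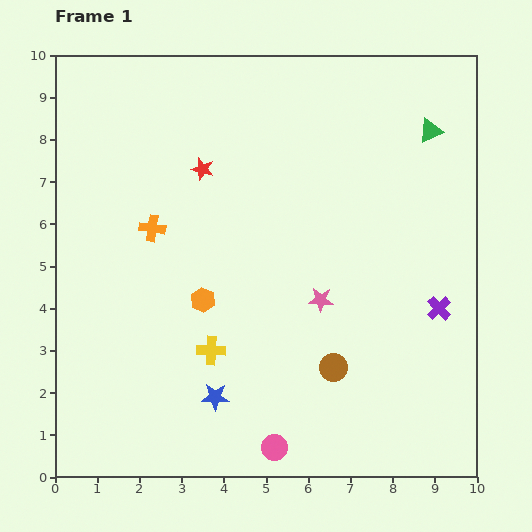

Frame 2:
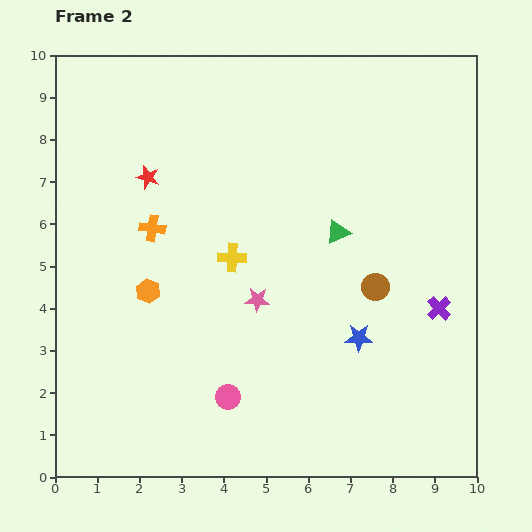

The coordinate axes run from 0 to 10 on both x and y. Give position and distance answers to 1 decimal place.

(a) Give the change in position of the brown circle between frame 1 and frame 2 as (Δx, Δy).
(1.0, 1.9)

The brown circle was at (6.6, 2.6) in frame 1 and (7.6, 4.5) in frame 2.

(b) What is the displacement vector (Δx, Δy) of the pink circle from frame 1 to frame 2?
(-1.1, 1.2)

The pink circle was at (5.2, 0.7) in frame 1 and (4.1, 1.9) in frame 2.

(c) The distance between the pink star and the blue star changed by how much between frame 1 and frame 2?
-0.8

Distance in frame 1: 3.4. Distance in frame 2: 2.6.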